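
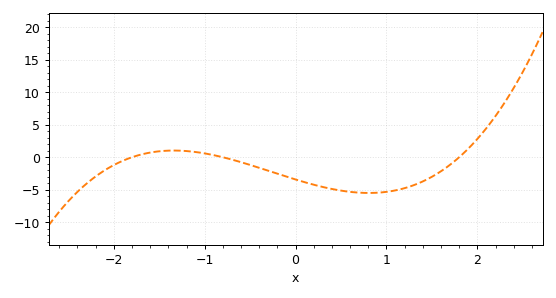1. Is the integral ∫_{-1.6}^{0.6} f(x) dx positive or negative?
negative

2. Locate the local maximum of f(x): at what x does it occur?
-1.34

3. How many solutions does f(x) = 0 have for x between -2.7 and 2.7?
3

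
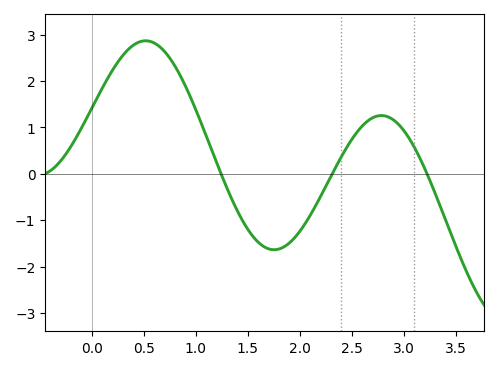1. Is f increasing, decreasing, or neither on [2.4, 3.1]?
neither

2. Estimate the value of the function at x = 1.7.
-1.62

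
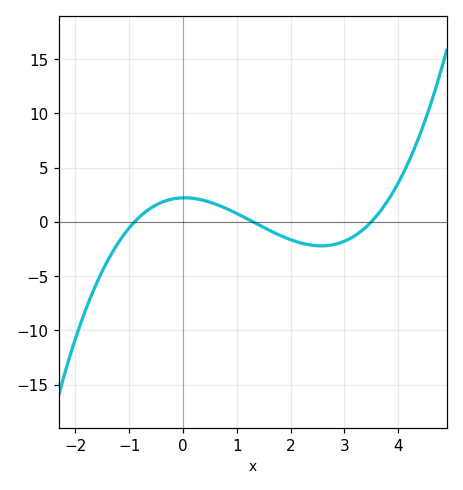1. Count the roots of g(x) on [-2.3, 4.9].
3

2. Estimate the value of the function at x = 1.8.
-1.24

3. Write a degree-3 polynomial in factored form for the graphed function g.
y = 0.54(x + 0.9)(x - 1.3)(x - 3.5)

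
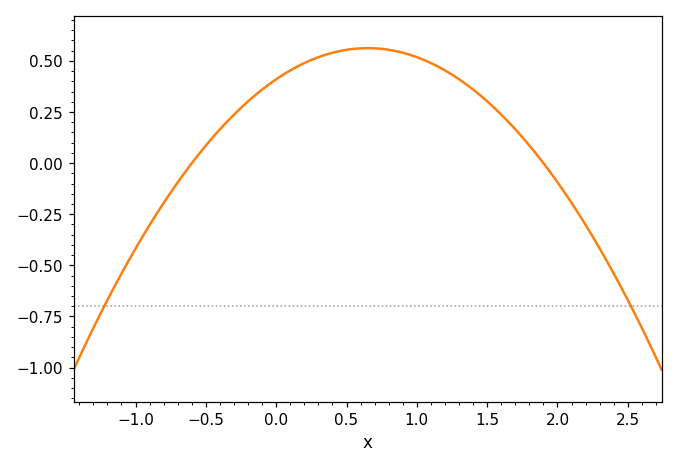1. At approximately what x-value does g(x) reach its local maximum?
0.6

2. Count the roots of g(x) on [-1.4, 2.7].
2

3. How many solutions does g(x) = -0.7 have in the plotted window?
2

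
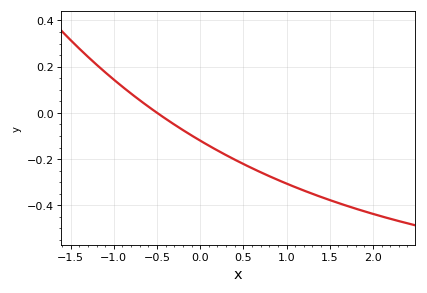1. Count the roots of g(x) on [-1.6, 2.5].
1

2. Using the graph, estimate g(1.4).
-0.364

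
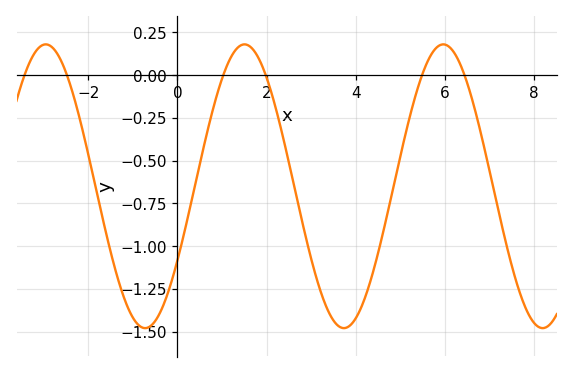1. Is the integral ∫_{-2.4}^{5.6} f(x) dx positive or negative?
negative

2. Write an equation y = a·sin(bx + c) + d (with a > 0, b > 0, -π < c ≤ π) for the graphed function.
y = 0.83sin(1.41x - 0.55) - 0.65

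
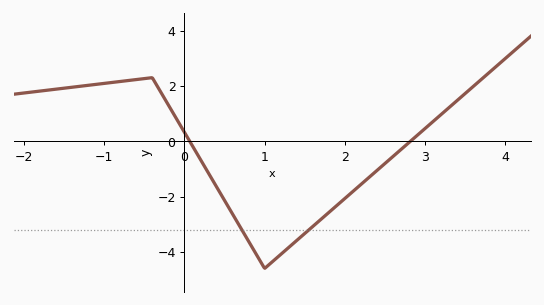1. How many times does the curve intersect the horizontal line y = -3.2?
2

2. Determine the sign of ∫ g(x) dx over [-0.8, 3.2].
negative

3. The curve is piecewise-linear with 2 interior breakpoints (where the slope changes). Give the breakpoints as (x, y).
(-0.4, 2.3); (1, -4.6)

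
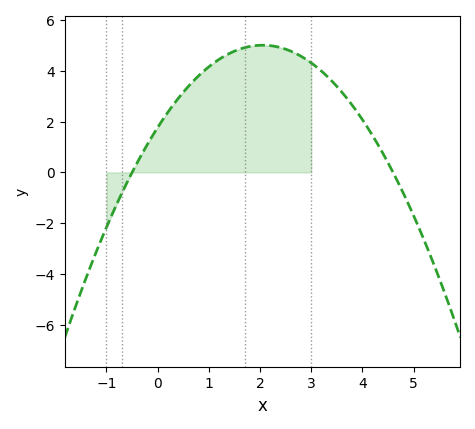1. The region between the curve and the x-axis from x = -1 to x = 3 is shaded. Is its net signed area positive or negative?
positive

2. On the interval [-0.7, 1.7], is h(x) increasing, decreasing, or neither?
increasing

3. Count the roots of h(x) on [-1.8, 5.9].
2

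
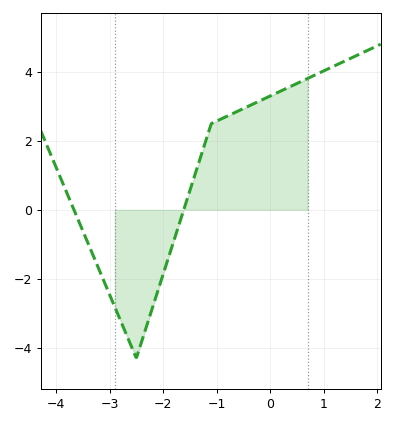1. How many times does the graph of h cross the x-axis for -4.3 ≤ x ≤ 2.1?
2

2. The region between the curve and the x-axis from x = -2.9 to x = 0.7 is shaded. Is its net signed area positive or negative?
positive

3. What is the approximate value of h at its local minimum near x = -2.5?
-4.2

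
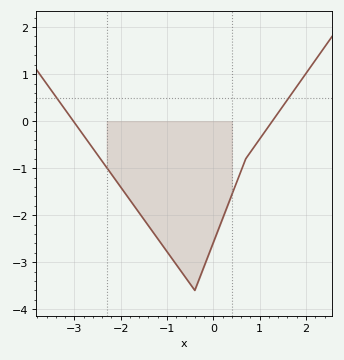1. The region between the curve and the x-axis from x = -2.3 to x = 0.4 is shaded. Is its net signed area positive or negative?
negative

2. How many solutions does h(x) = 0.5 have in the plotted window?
2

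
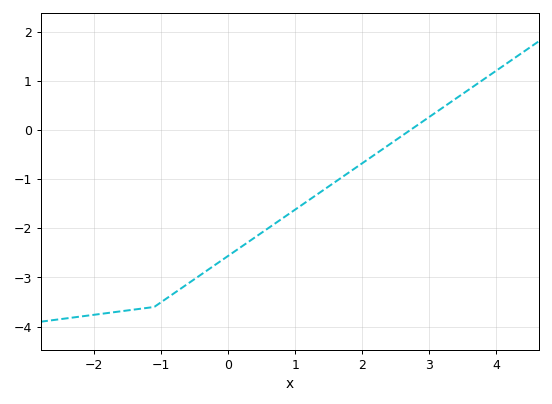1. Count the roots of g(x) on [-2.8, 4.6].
1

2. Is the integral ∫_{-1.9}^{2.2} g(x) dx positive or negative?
negative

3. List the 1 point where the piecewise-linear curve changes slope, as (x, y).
(-1.1, -3.6)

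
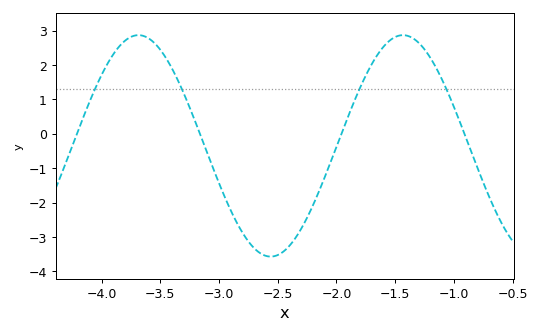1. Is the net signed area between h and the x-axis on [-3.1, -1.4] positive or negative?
negative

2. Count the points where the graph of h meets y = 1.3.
4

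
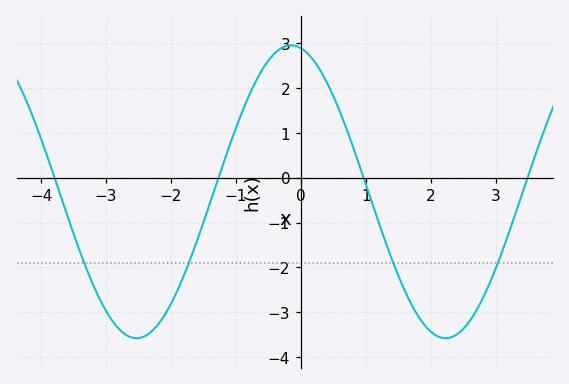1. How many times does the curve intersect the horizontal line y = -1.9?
4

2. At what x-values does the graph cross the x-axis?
-3.8, -1.2, 1, 3.4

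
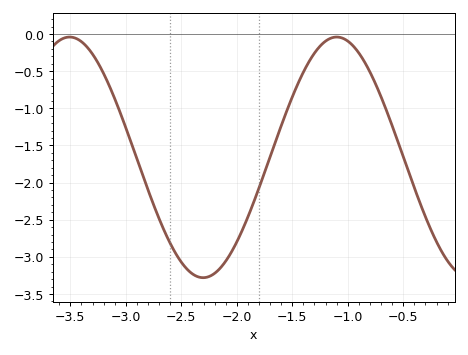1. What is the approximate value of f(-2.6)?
-2.8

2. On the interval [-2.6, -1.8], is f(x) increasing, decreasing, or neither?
neither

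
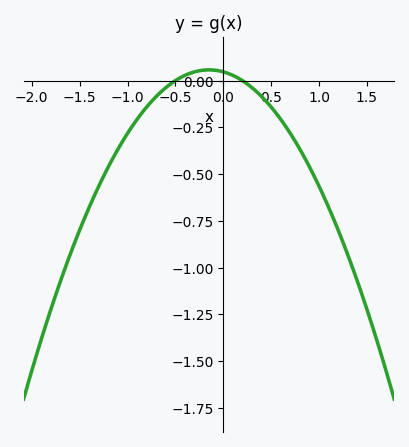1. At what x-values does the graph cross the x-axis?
-0.5, 0.2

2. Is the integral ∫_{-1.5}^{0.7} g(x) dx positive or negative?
negative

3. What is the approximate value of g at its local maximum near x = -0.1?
0.058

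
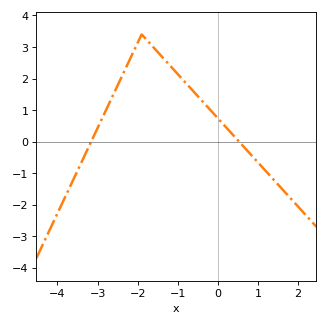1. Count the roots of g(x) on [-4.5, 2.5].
2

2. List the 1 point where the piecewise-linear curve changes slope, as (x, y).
(-1.9, 3.4)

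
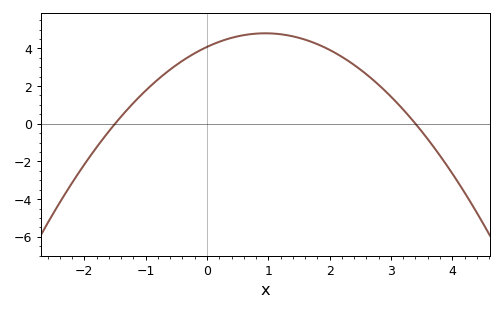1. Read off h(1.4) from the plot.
4.6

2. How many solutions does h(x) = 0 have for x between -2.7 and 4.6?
2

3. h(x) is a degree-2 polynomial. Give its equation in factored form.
y = -0.8(x + 1.5)(x - 3.4)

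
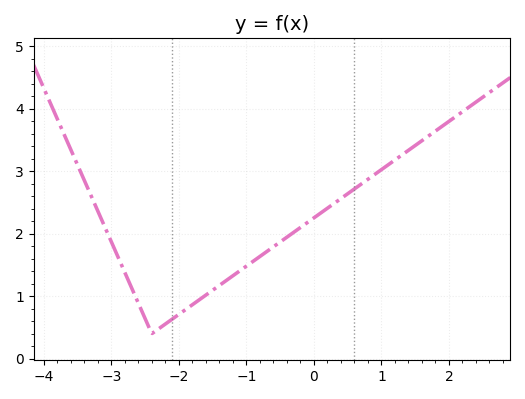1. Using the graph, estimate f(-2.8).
1.38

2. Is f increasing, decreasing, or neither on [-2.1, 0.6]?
increasing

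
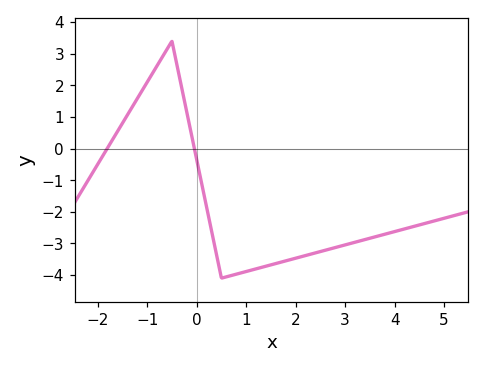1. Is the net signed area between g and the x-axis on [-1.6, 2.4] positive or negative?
negative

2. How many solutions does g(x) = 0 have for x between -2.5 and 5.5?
2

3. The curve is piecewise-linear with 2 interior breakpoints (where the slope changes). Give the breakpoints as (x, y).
(-0.5, 3.4); (0.5, -4.1)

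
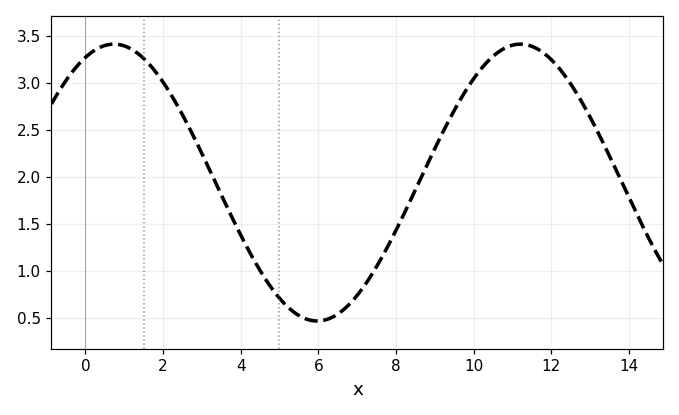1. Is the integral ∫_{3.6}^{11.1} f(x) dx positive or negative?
positive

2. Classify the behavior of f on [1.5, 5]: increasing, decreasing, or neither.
decreasing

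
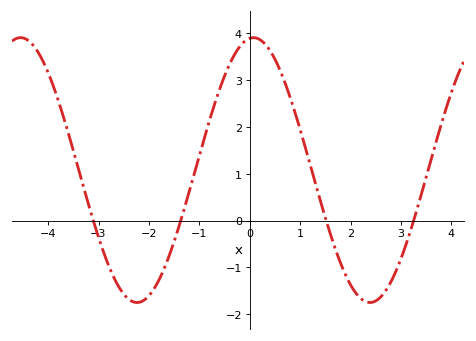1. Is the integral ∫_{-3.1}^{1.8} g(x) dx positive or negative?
positive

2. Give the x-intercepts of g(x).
-3.2, -1.4, 1.6, 3.2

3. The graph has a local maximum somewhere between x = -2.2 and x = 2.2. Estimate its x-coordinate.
0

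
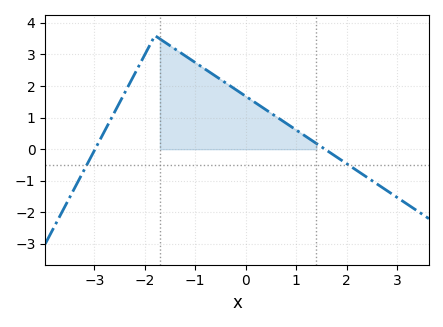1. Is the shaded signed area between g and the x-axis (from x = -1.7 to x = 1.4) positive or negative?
positive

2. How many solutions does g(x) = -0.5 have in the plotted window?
2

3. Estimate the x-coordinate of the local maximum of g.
-1.8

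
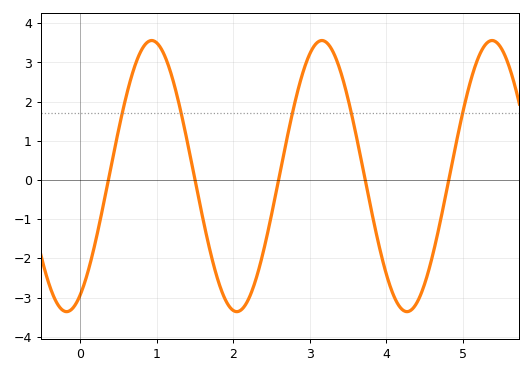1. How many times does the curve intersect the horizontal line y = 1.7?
5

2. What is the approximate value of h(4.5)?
-2.6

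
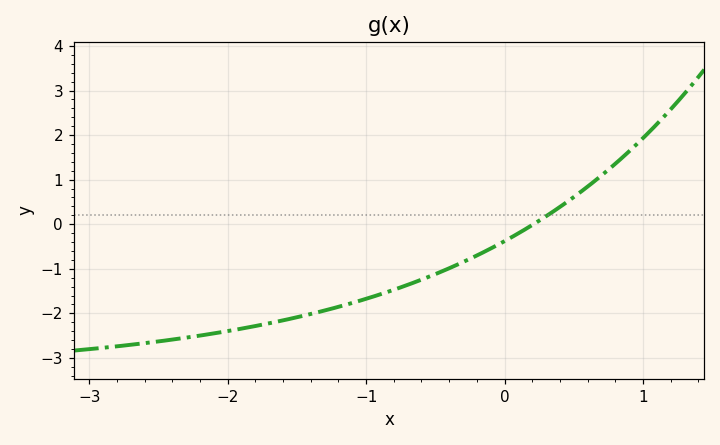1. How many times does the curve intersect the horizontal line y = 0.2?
1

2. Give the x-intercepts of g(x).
0.2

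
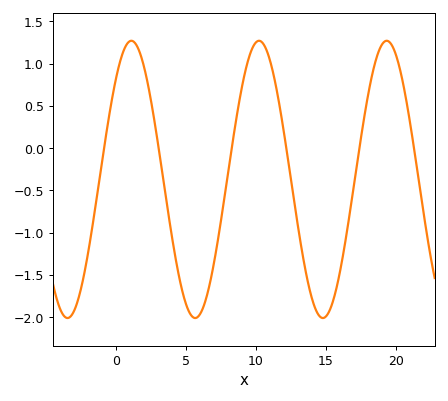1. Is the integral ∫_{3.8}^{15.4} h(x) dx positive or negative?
negative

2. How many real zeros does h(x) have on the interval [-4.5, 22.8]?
6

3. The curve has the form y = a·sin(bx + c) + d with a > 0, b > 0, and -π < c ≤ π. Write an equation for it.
y = 1.64sin(0.69x + 0.802) - 0.37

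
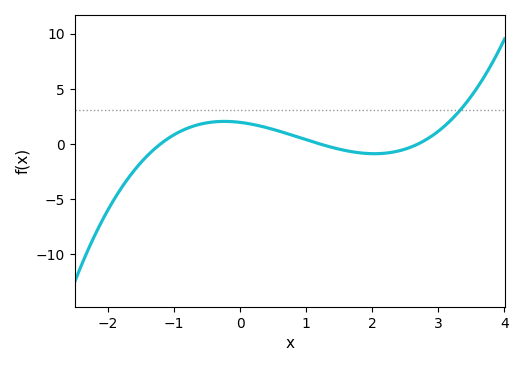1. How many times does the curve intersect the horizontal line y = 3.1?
1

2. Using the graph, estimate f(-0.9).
1.13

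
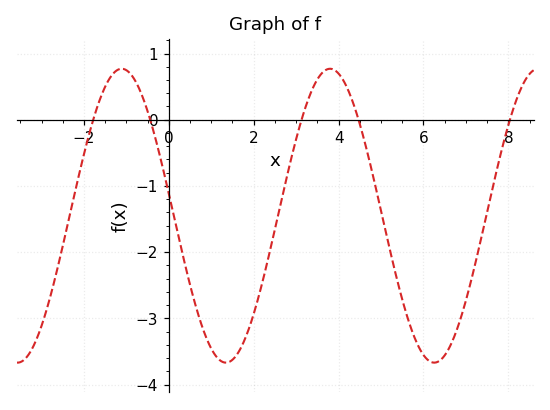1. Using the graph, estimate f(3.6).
0.699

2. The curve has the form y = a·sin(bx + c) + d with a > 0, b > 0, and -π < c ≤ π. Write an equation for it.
y = 2.22sin(1.28x + 2.99) - 1.45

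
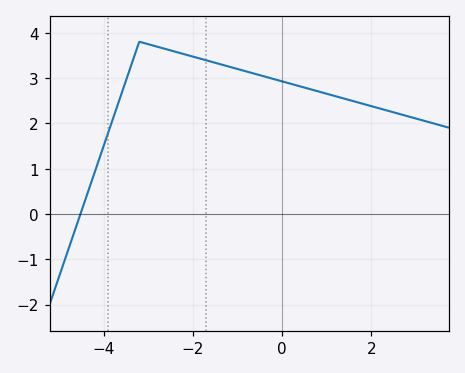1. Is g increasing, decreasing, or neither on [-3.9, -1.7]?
neither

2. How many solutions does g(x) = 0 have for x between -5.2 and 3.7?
1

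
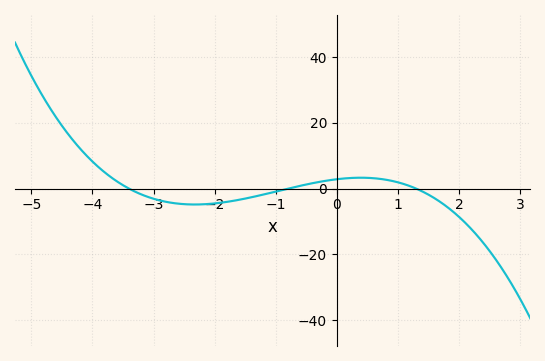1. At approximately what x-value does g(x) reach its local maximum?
0.4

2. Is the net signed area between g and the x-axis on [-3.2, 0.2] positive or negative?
negative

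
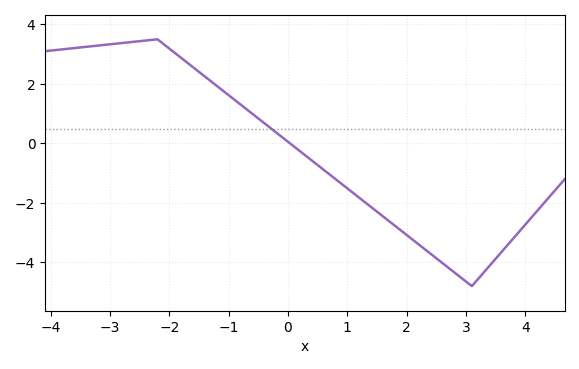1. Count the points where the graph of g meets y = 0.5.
1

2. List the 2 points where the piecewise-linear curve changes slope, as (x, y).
(-2.2, 3.5); (3.1, -4.8)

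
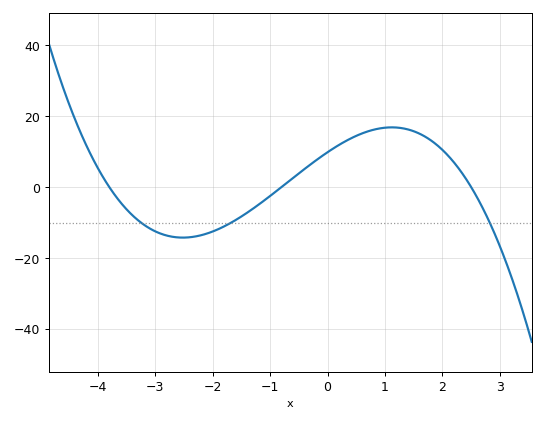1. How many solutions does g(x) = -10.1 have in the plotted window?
3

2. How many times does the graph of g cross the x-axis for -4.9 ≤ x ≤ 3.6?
3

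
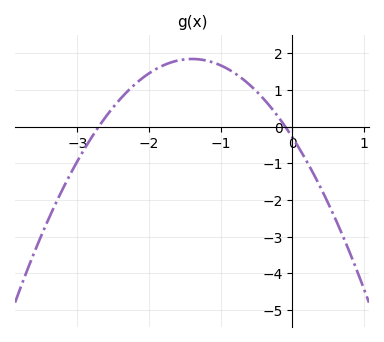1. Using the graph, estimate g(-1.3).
1.8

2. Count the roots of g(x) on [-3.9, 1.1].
2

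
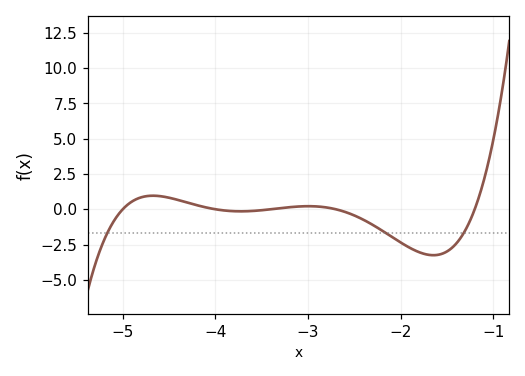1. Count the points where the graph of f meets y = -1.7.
3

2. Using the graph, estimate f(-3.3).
0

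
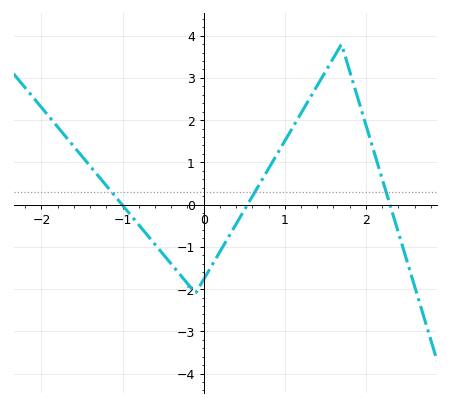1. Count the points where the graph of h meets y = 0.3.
3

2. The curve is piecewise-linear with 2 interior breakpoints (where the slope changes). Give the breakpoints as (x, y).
(-0.1, -2.1); (1.7, 3.8)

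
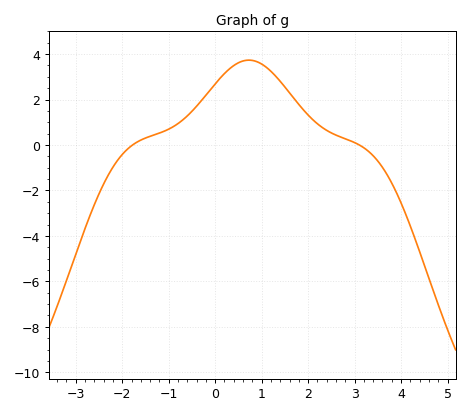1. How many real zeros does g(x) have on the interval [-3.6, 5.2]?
2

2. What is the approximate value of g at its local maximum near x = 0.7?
3.73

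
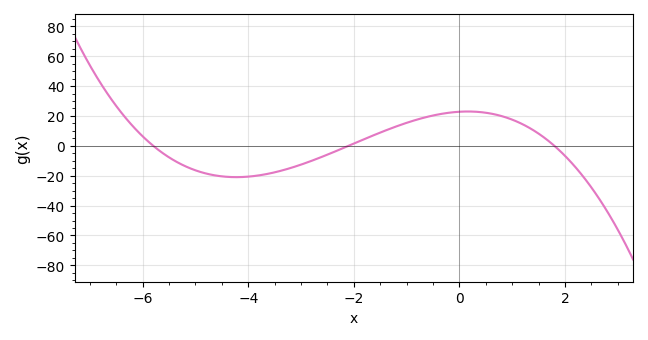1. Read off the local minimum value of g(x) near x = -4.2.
-20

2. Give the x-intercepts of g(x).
-5.8, -2, 1.8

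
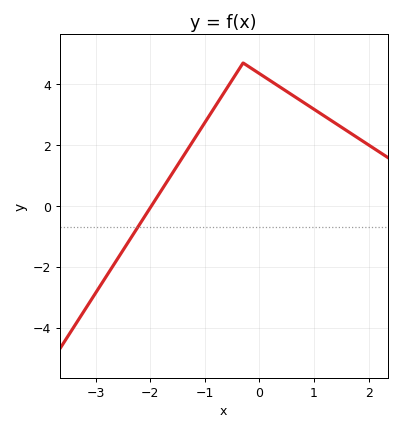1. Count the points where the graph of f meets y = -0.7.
1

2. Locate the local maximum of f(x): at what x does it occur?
-0.3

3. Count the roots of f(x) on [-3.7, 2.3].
1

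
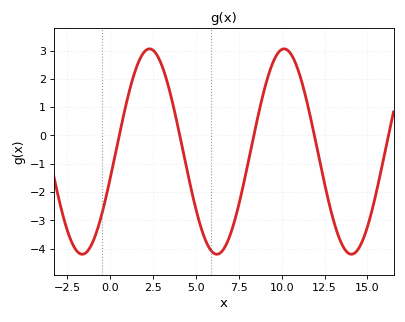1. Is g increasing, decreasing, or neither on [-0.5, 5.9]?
neither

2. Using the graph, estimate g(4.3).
-0.7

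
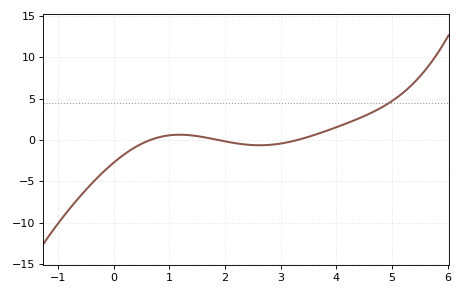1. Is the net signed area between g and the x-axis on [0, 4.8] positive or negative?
positive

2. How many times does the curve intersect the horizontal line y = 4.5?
1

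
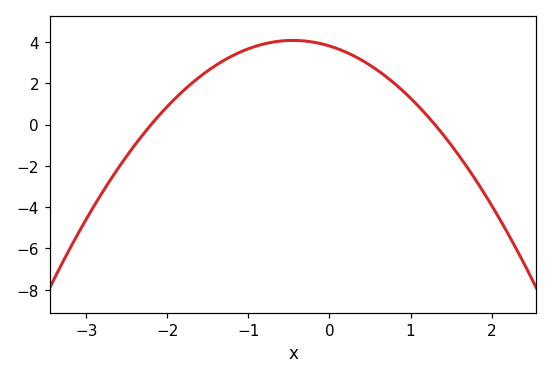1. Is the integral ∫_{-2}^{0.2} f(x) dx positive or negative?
positive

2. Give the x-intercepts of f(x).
-2.2, 1.3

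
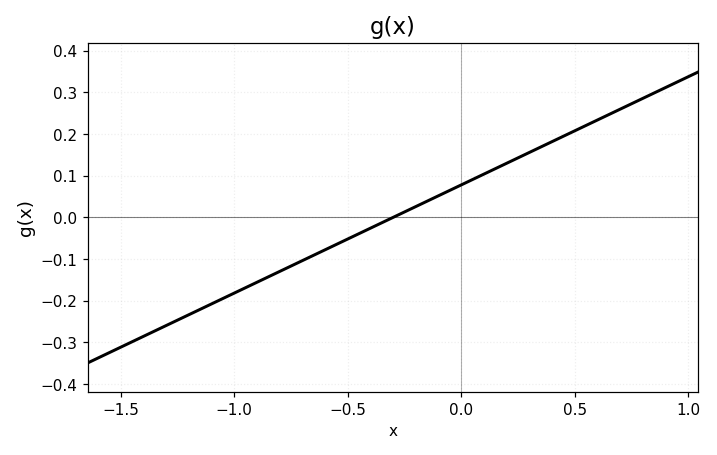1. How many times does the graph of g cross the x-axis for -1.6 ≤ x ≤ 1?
1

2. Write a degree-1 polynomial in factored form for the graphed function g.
y = 0.26(x + 0.3)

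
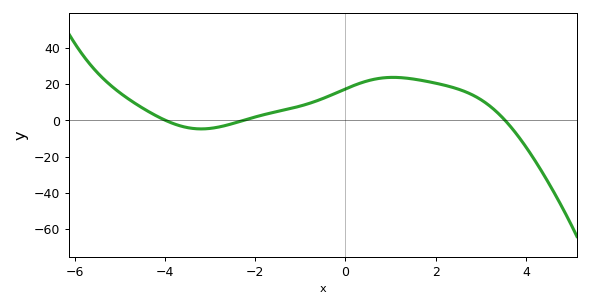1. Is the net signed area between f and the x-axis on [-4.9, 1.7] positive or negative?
positive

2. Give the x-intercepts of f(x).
-3.99, -2.26, 3.54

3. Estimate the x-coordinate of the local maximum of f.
1.06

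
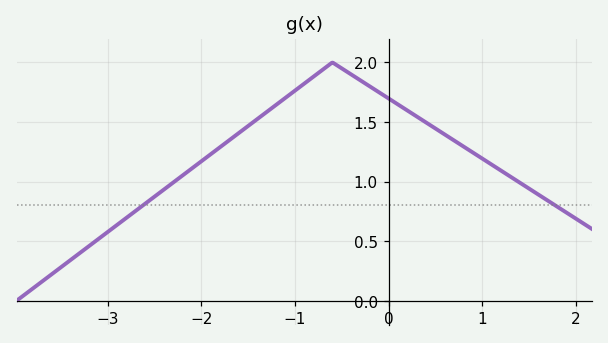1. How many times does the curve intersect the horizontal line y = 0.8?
2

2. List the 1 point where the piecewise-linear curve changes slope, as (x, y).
(-0.6, 2)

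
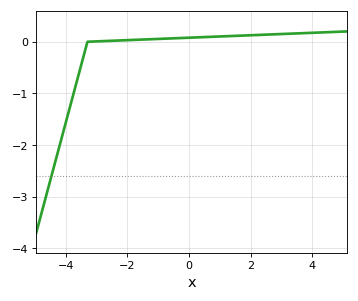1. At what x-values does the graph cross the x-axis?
-3.3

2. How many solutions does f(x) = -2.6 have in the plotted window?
1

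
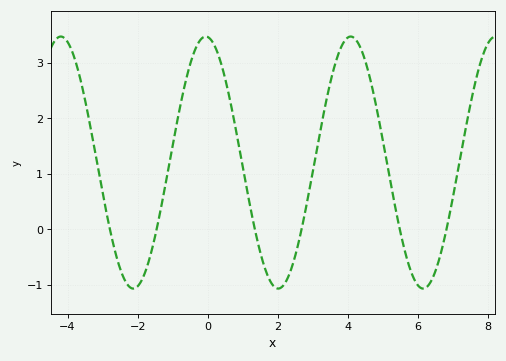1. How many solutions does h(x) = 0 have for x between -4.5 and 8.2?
6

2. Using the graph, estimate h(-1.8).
-0.8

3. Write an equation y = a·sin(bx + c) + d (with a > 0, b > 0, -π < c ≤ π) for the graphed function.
y = 2.27sin(1.5x + 1.7) + 1.2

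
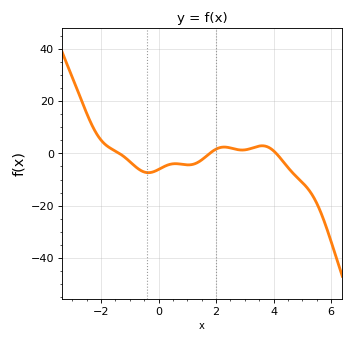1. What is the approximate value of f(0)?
-6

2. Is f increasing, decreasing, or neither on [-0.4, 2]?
neither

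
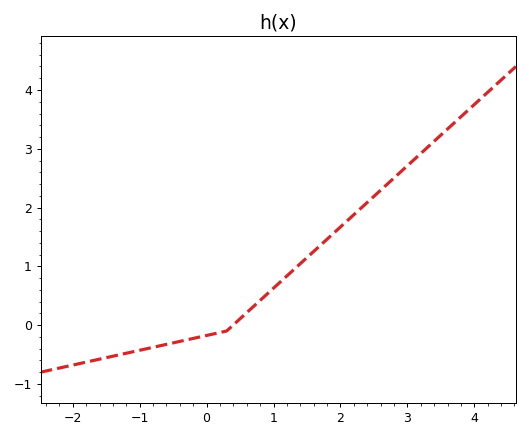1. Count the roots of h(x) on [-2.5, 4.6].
1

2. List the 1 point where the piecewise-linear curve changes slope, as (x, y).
(0.3, -0.1)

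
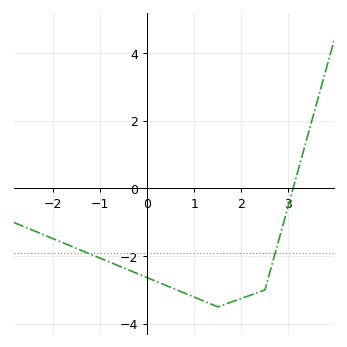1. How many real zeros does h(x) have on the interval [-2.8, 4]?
1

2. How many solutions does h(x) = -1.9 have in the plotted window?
2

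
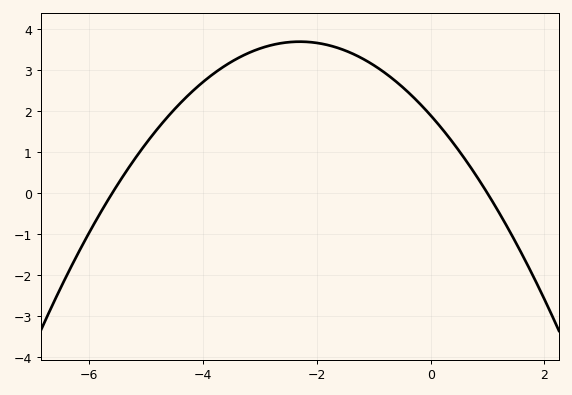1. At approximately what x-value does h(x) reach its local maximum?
-2.3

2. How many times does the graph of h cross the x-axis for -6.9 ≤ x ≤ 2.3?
2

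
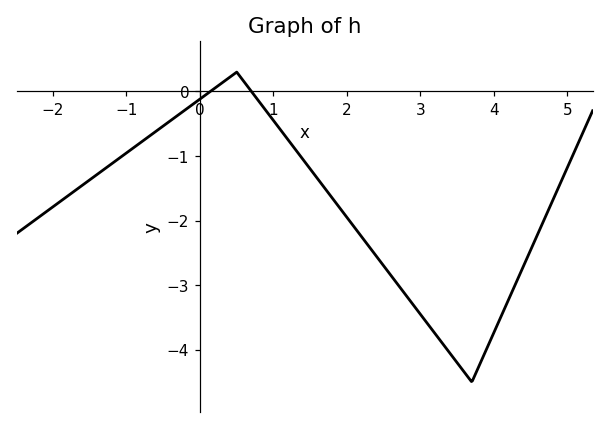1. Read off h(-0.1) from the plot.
-0.201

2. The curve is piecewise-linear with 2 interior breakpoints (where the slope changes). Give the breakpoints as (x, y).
(0.5, 0.3); (3.7, -4.5)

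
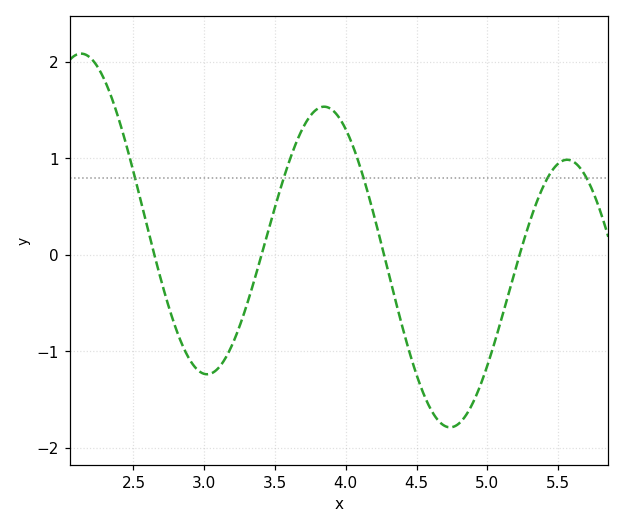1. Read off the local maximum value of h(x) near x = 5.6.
0.985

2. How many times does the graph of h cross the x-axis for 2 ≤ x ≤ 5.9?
4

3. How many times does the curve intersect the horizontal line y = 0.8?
5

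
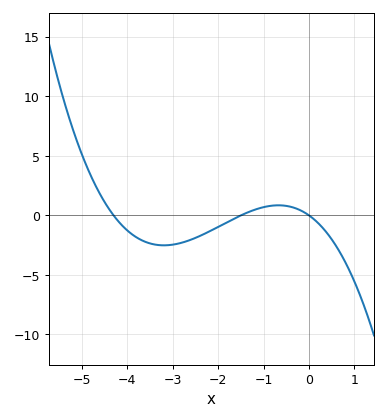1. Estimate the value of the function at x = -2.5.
-1.89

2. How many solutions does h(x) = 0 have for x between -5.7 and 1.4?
3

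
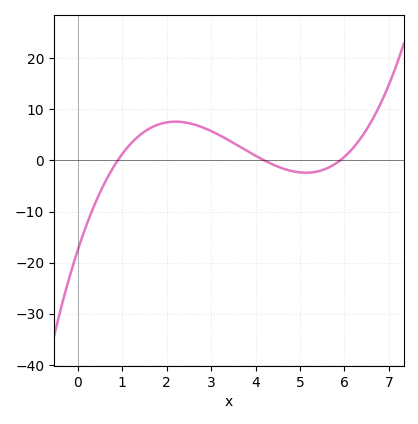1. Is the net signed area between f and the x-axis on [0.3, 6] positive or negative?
positive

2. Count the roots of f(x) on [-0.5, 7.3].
3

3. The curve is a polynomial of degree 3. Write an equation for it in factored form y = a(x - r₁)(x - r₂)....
y = 0.79(x - 0.9)(x - 4.2)(x - 5.9)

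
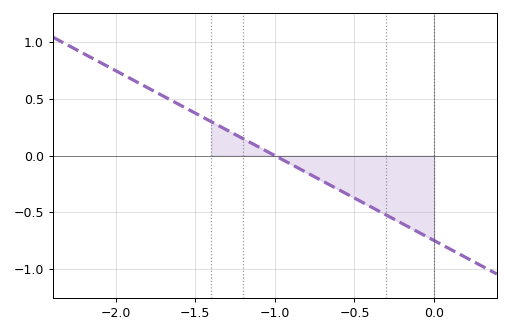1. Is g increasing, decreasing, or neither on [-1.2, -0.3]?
decreasing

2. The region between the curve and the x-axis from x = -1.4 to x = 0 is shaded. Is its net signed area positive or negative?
negative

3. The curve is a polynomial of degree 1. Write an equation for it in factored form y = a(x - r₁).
y = -0.75(x + 1)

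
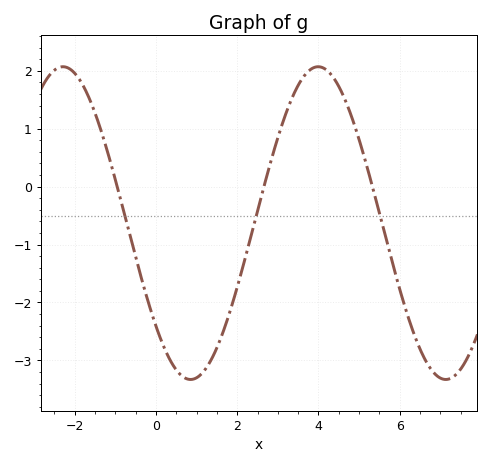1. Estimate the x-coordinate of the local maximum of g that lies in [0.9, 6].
3.99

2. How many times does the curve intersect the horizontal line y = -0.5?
3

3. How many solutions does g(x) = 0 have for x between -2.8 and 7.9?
3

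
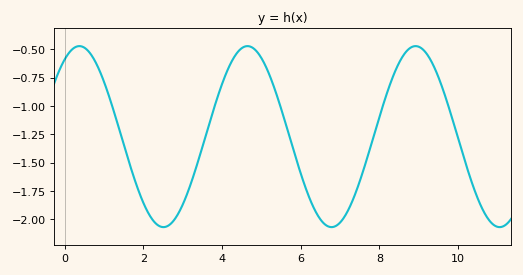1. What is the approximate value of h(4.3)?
-0.572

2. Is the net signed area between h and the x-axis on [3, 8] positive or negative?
negative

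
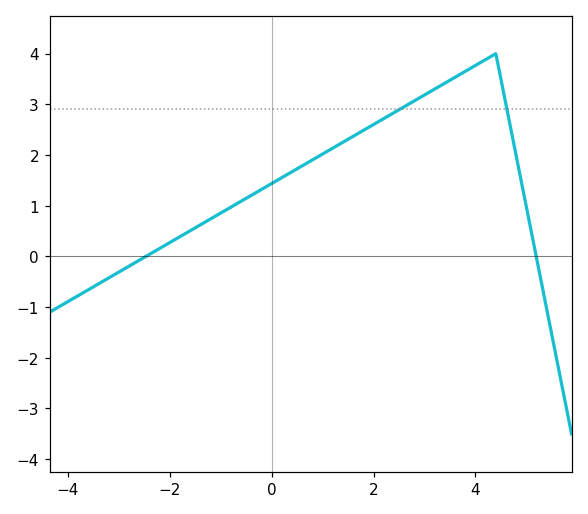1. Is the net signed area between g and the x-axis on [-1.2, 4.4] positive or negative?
positive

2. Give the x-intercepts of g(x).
-2.4, 5.2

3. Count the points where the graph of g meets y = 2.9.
2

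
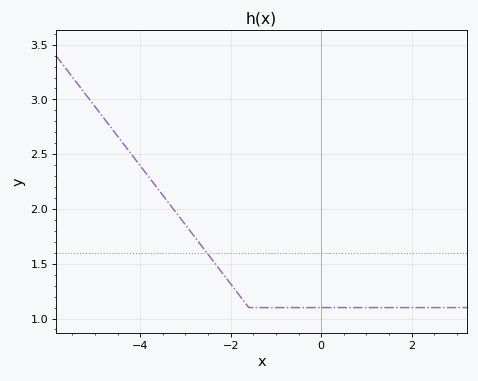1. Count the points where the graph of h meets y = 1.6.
1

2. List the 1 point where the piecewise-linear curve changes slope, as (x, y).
(-1.6, 1.1)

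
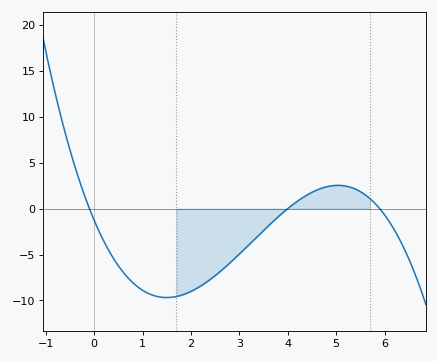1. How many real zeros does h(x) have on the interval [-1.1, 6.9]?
3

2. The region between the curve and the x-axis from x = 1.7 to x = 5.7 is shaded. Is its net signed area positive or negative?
negative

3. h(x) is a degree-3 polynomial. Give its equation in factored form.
y = -0.55(x + 0.1)(x - 4)(x - 5.9)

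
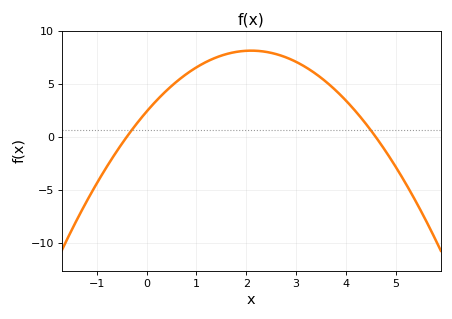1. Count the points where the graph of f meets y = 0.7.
2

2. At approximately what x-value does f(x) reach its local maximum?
2.1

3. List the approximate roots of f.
-0.4, 4.6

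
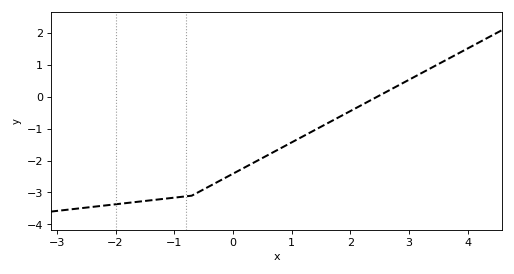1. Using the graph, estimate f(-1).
-3.2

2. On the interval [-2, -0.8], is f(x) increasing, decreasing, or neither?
increasing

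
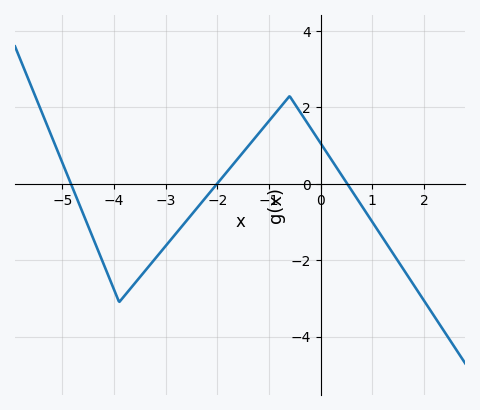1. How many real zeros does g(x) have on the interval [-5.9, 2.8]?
3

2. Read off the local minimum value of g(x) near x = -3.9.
-3.1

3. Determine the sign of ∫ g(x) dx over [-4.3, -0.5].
negative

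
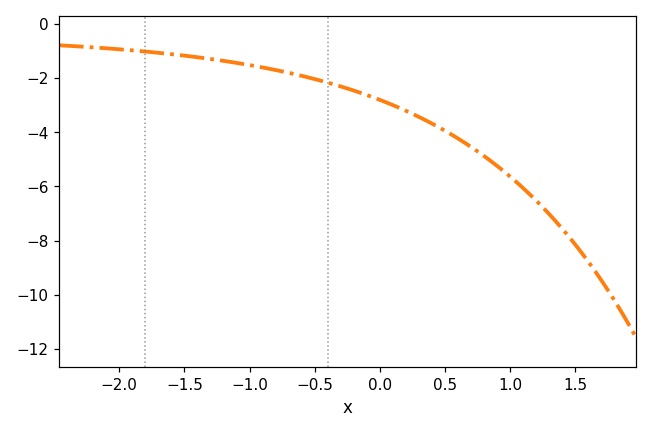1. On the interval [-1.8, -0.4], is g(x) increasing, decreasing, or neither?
decreasing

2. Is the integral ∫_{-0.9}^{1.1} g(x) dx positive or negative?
negative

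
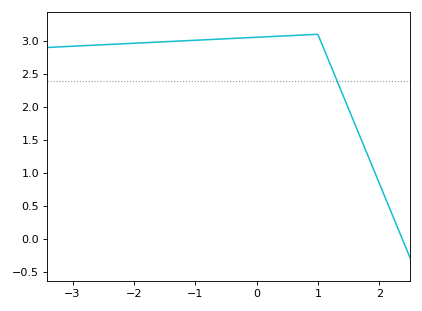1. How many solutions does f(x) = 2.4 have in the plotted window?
1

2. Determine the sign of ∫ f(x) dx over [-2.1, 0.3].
positive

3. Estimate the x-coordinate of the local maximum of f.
1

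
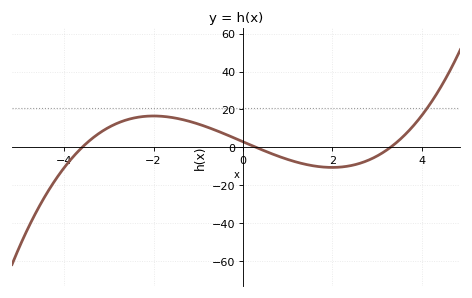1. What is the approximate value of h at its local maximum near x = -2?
16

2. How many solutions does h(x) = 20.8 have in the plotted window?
1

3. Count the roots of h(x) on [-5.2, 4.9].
3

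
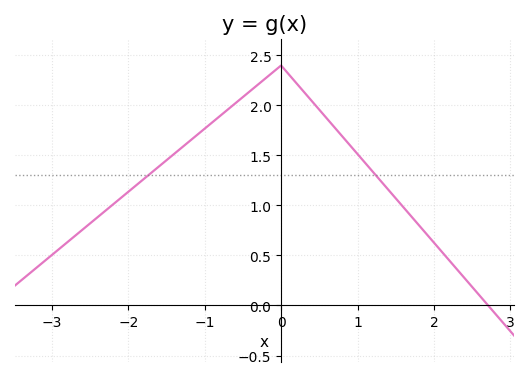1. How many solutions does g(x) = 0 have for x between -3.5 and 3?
1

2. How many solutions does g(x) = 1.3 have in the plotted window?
2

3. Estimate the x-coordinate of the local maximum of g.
0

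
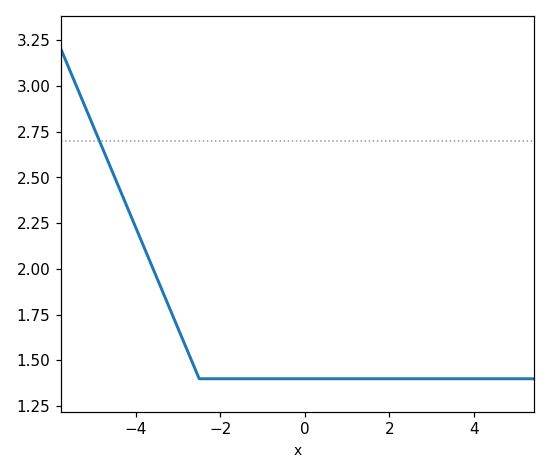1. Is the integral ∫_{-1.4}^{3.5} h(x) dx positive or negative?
positive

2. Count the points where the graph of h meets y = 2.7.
1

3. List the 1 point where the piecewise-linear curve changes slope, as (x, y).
(-2.5, 1.4)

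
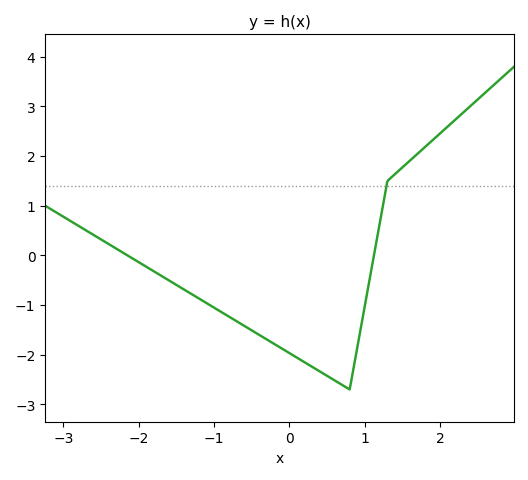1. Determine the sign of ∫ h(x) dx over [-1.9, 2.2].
negative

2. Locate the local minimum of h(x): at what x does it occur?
0.8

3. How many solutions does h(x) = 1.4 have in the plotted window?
1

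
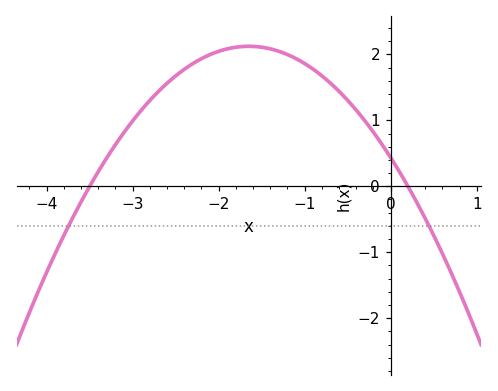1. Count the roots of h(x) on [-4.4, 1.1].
2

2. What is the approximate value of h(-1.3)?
2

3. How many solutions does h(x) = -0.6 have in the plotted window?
2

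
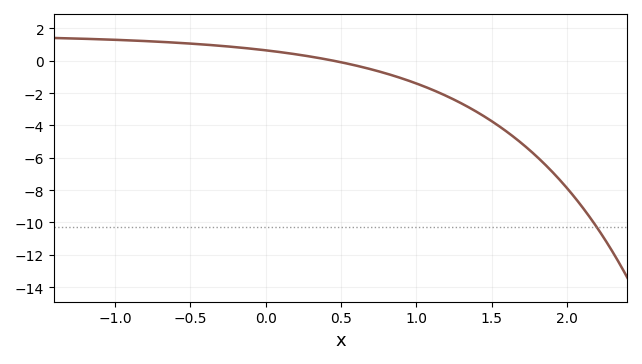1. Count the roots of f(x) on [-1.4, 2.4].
1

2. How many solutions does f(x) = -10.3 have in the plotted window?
1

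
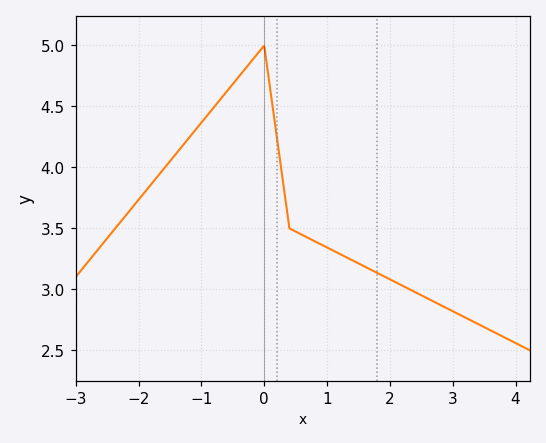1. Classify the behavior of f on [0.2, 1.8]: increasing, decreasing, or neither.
decreasing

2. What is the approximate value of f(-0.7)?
4.55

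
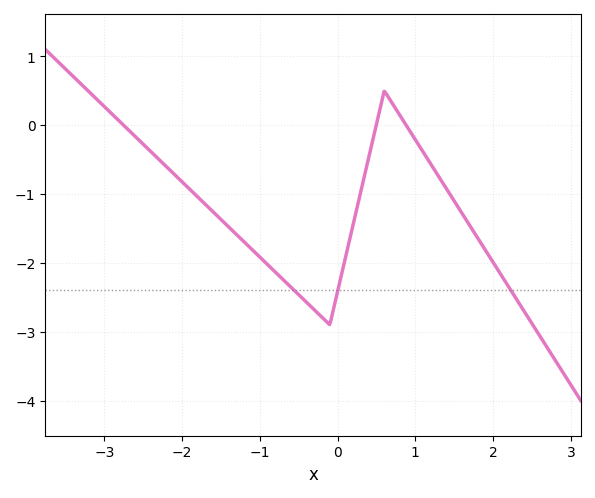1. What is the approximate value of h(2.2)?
-2.35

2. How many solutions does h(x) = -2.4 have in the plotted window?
3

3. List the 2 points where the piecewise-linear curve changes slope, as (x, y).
(-0.1, -2.9); (0.6, 0.5)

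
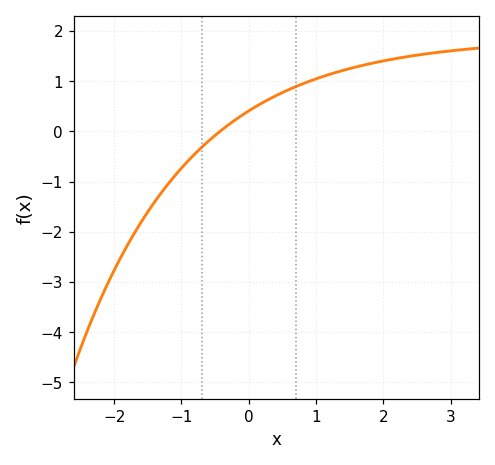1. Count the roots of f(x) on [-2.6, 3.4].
1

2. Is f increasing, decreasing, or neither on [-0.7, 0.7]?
increasing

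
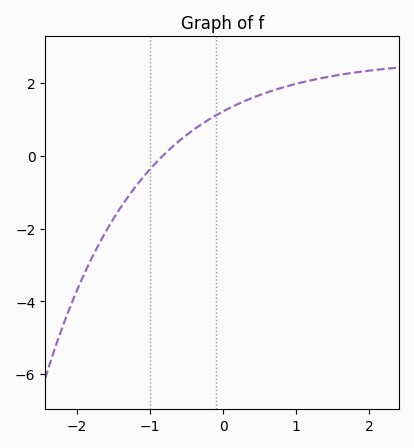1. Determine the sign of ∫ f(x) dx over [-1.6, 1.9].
positive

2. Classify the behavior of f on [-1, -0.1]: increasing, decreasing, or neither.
increasing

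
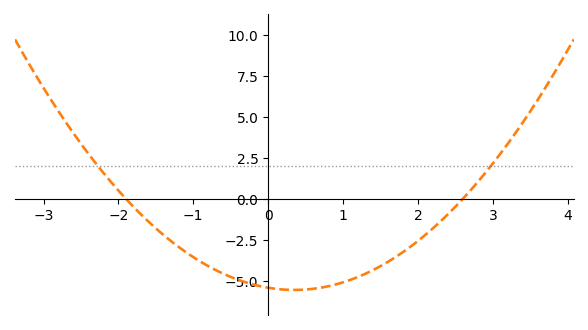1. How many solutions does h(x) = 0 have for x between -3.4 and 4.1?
2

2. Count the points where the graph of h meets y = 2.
2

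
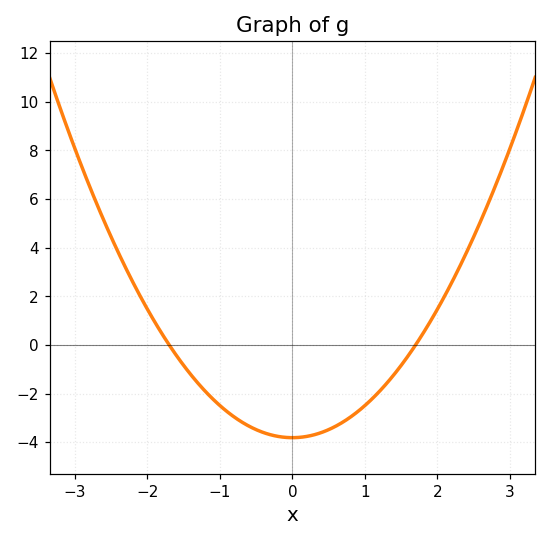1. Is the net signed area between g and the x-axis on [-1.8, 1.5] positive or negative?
negative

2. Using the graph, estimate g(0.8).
-3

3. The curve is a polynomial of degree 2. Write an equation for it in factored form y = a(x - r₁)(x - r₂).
y = 1.32(x + 1.7)(x - 1.7)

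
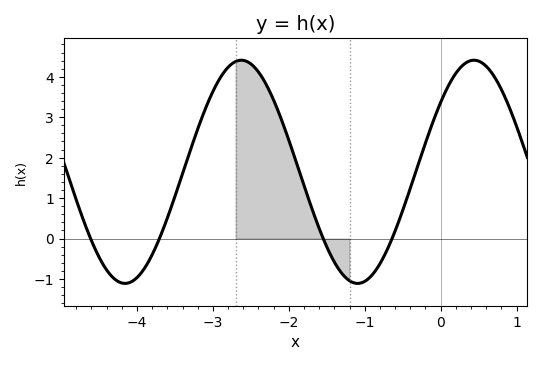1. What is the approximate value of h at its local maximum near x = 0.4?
4.41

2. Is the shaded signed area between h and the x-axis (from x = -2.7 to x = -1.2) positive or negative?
positive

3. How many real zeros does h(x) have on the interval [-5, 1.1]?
4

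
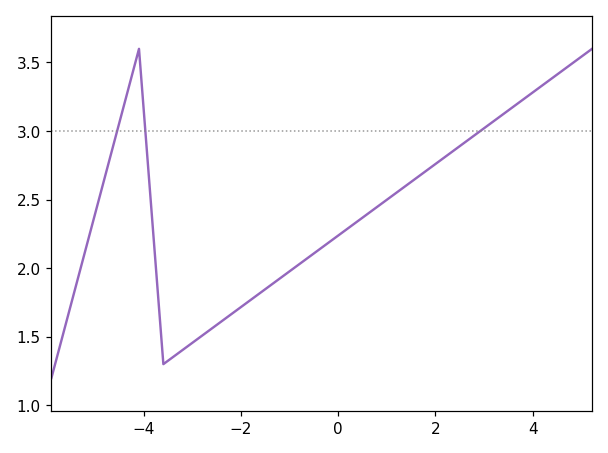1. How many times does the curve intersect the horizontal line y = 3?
3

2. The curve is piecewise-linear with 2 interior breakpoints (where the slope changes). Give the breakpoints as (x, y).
(-4.1, 3.6); (-3.6, 1.3)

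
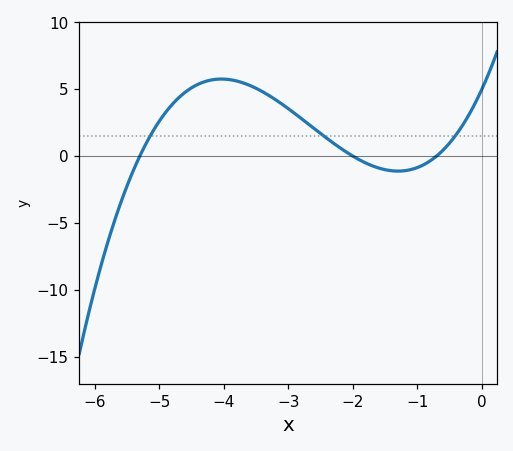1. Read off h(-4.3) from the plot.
5.55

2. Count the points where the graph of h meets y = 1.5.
3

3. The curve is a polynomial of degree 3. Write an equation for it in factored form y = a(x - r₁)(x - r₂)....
y = 0.67(x + 5.3)(x + 2)(x + 0.7)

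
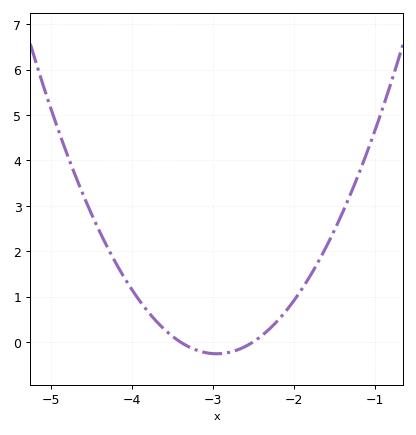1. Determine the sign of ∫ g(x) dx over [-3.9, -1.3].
positive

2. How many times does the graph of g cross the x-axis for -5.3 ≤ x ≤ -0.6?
2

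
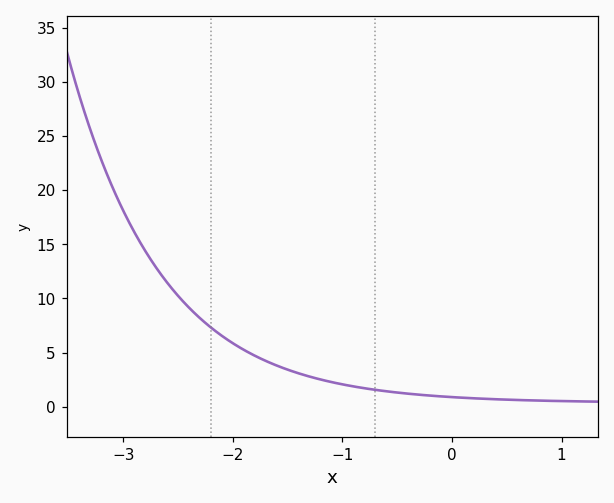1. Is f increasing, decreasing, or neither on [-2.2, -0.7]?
decreasing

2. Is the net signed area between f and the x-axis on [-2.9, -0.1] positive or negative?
positive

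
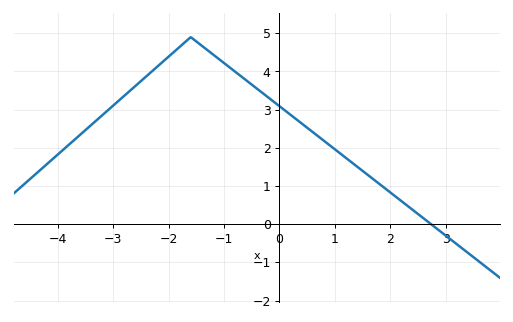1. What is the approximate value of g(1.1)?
1.85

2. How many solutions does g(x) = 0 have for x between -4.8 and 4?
1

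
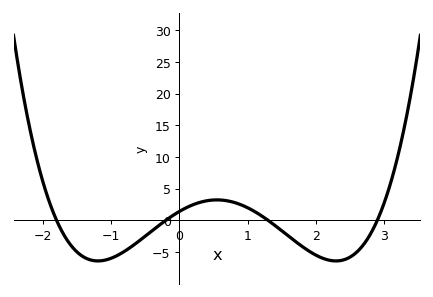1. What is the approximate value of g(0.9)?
2.5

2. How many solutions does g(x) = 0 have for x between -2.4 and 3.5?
4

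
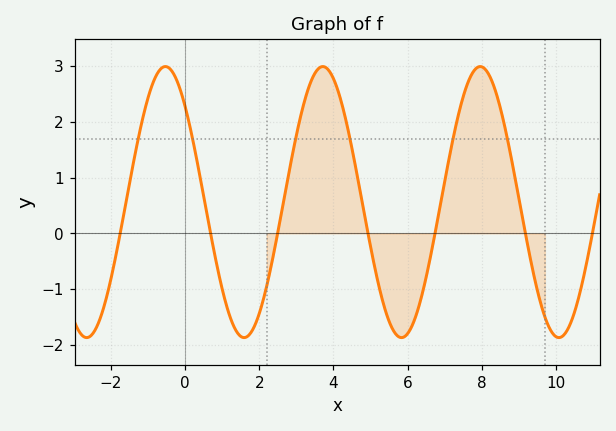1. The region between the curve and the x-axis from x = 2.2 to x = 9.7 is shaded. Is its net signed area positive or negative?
positive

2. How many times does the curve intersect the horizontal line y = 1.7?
6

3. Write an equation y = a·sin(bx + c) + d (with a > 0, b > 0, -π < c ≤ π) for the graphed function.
y = 2.43sin(1.48x + 2.36) + 0.56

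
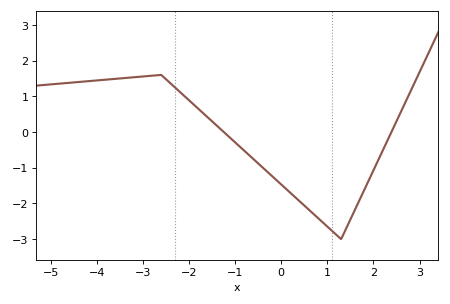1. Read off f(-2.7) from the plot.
1.59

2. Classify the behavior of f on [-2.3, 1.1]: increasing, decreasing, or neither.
decreasing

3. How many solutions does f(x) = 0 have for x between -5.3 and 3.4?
2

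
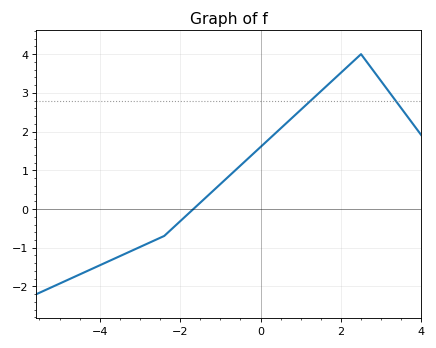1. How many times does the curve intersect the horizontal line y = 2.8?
2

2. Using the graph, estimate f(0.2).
1.79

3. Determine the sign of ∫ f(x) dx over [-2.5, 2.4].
positive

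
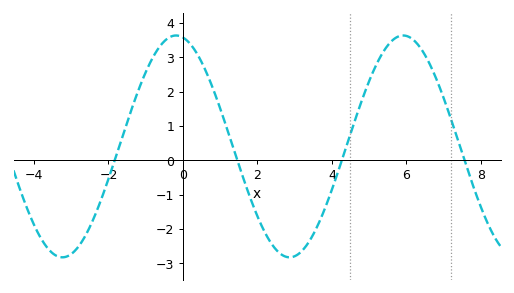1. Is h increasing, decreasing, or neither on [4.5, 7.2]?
neither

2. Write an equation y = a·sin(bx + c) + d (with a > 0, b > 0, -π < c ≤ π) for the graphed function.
y = 3.23sin(1.03x + 1.76) + 0.41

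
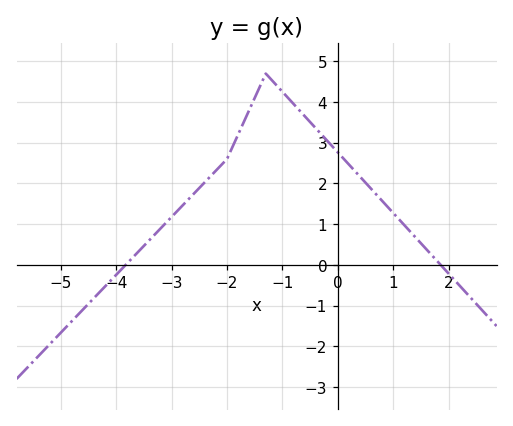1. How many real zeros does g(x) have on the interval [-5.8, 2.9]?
2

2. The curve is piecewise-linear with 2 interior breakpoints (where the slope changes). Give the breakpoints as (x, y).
(-2, 2.6); (-1.3, 4.7)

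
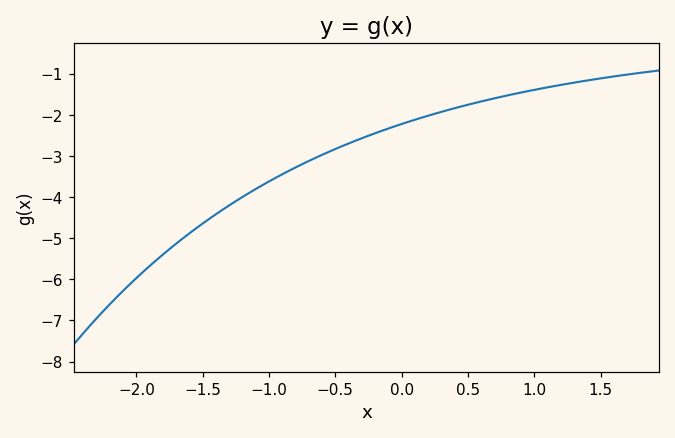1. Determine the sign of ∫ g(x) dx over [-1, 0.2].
negative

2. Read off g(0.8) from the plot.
-1.5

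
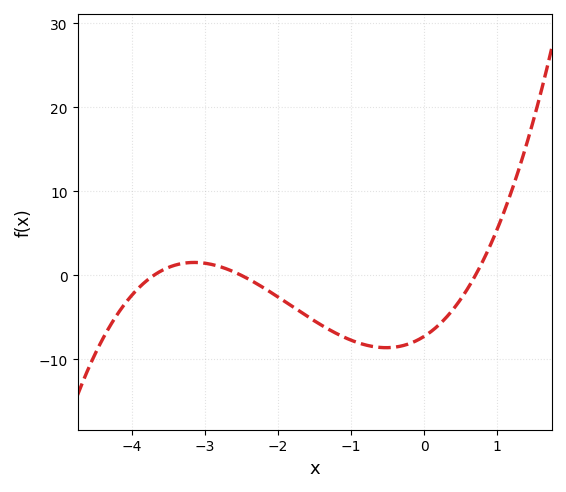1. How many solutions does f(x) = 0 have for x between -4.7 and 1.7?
3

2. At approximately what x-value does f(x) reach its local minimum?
-0.521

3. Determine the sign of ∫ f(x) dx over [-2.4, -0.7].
negative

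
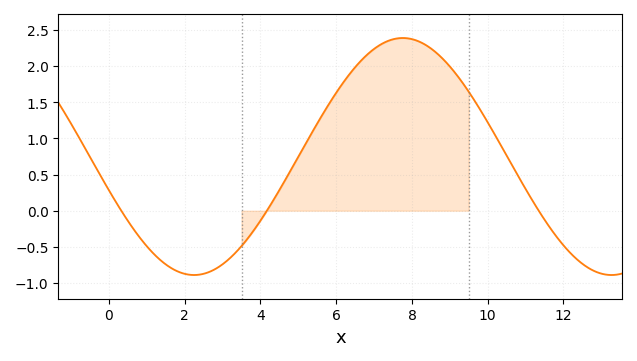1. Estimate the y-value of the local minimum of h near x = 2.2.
-0.9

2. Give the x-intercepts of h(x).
0.4, 4.2, 11.4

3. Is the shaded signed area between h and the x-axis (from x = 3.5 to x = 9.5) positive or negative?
positive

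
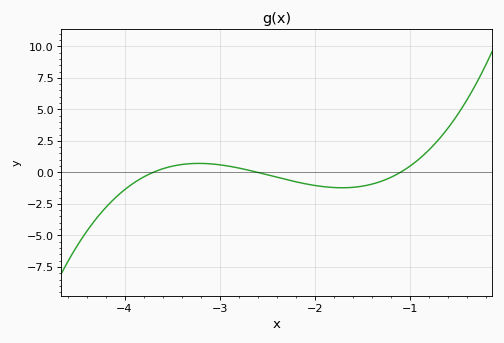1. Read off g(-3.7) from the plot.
0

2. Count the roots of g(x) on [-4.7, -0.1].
3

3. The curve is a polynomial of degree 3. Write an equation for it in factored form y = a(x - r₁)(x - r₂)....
y = 1.13(x + 3.7)(x + 2.6)(x + 1.1)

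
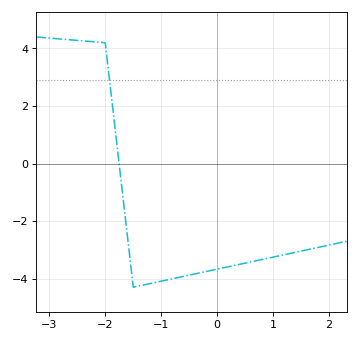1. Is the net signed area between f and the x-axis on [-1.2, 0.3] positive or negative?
negative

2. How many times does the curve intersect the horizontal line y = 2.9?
1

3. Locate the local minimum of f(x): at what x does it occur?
-1.5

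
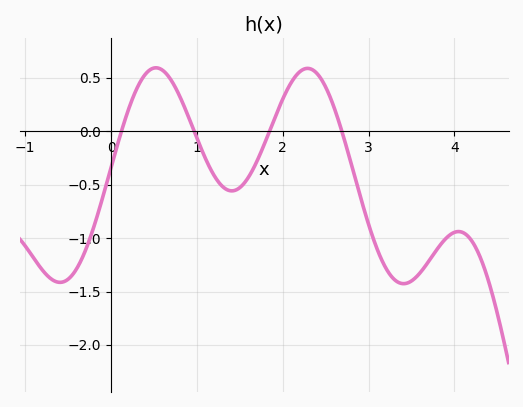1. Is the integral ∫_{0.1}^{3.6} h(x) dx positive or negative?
negative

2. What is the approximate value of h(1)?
-0.05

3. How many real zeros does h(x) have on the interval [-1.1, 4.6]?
4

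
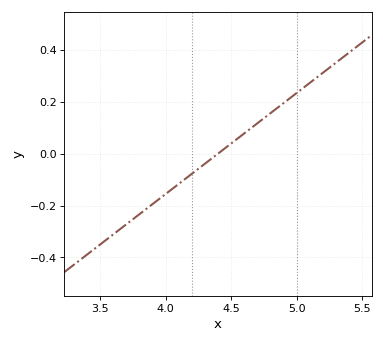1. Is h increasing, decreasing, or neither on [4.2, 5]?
increasing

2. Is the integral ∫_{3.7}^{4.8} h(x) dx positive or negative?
negative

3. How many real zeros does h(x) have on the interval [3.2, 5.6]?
1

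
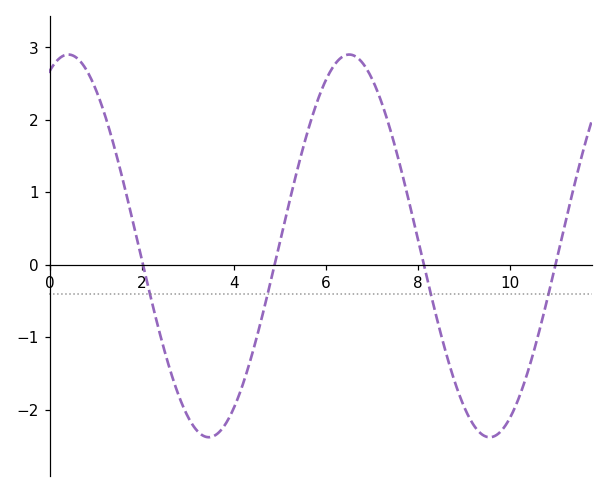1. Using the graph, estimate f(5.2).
0.845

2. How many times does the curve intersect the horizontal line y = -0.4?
4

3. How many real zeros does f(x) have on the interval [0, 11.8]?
4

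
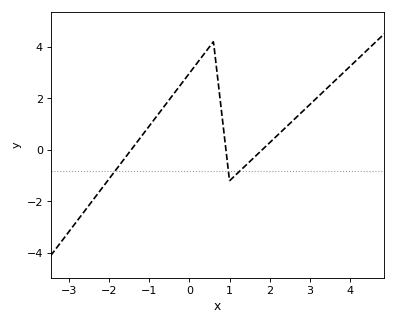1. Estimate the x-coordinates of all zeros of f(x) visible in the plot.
-1.45, 0.911, 1.81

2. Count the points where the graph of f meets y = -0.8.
3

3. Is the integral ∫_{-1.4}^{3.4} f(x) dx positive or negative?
positive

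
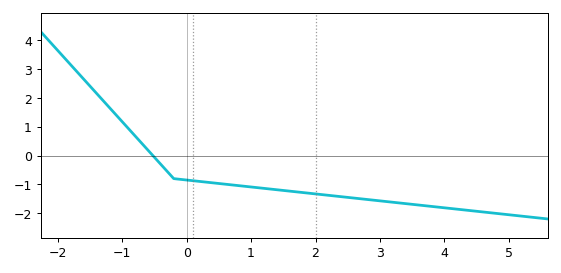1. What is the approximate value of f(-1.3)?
1.92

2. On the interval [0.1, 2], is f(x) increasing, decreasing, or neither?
decreasing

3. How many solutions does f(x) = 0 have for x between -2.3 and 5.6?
1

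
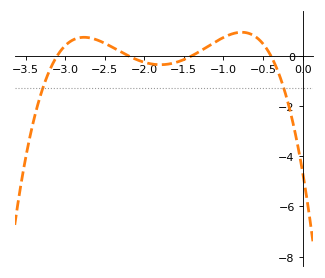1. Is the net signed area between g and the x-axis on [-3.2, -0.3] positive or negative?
positive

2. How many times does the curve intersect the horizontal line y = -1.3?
2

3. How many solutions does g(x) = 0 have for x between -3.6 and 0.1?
4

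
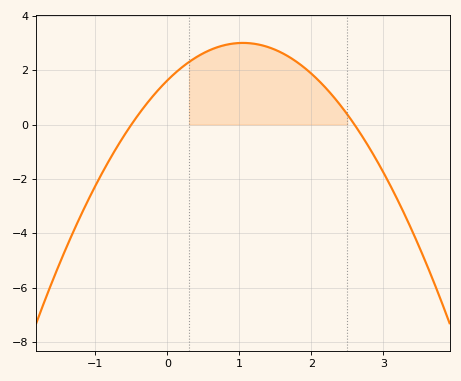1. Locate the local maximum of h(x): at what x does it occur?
1.05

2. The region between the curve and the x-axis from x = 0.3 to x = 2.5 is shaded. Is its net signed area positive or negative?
positive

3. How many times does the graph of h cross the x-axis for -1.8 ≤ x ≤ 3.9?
2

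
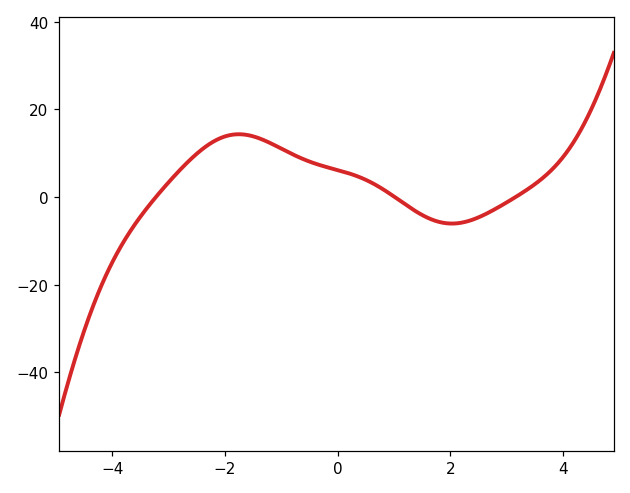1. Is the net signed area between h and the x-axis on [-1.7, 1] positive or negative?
positive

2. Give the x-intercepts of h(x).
-3.23, 1.02, 3.16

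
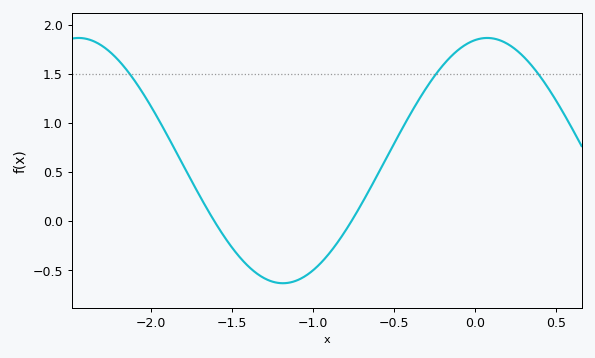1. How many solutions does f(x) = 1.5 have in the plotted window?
3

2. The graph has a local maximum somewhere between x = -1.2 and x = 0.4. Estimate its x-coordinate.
0.077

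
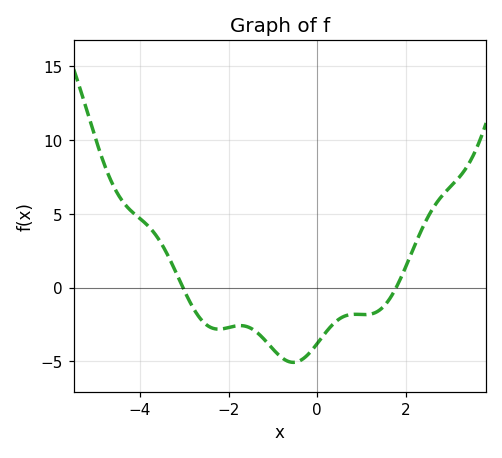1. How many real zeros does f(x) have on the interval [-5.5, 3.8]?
2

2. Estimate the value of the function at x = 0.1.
-3.4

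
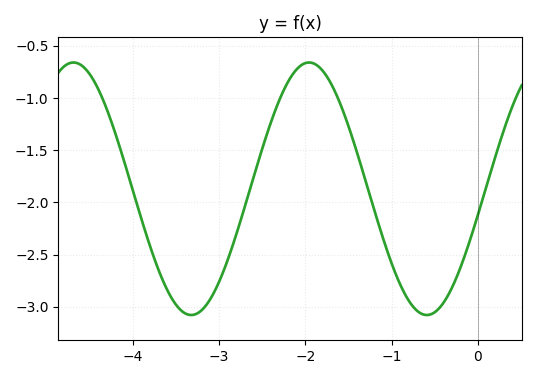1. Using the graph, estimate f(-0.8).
-2.94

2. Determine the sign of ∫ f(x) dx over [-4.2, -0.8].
negative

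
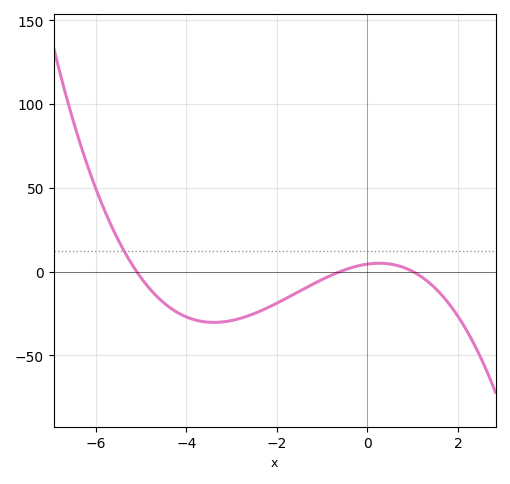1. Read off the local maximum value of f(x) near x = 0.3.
5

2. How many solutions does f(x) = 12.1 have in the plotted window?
1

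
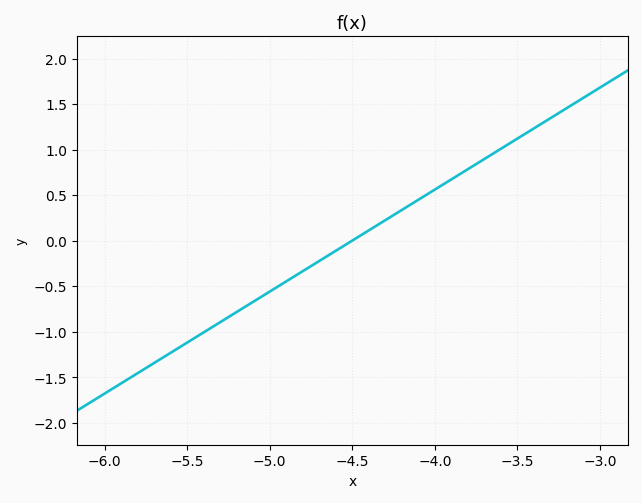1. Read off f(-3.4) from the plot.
1.23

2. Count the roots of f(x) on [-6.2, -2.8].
1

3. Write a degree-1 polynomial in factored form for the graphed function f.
y = 1.12(x + 4.5)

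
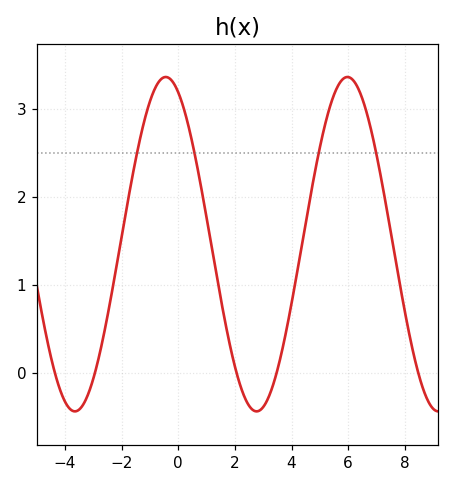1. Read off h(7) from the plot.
2.5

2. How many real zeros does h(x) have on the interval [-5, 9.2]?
5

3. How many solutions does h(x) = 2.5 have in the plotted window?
4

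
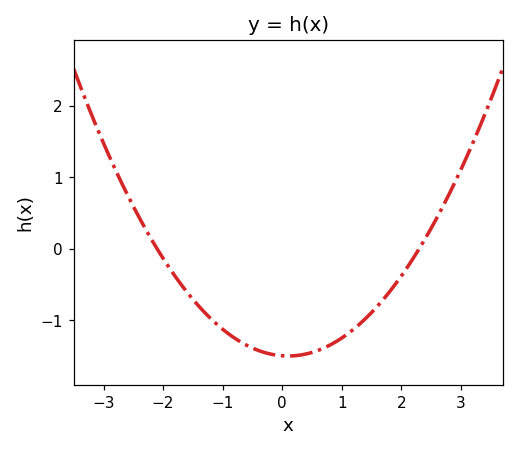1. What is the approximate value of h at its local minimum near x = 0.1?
-1.5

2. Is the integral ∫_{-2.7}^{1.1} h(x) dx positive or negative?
negative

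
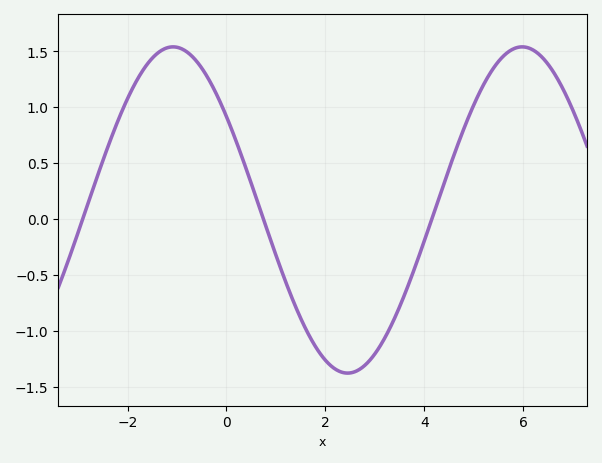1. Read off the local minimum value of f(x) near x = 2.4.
-1.38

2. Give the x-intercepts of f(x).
-2.91, 0.746, 4.15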